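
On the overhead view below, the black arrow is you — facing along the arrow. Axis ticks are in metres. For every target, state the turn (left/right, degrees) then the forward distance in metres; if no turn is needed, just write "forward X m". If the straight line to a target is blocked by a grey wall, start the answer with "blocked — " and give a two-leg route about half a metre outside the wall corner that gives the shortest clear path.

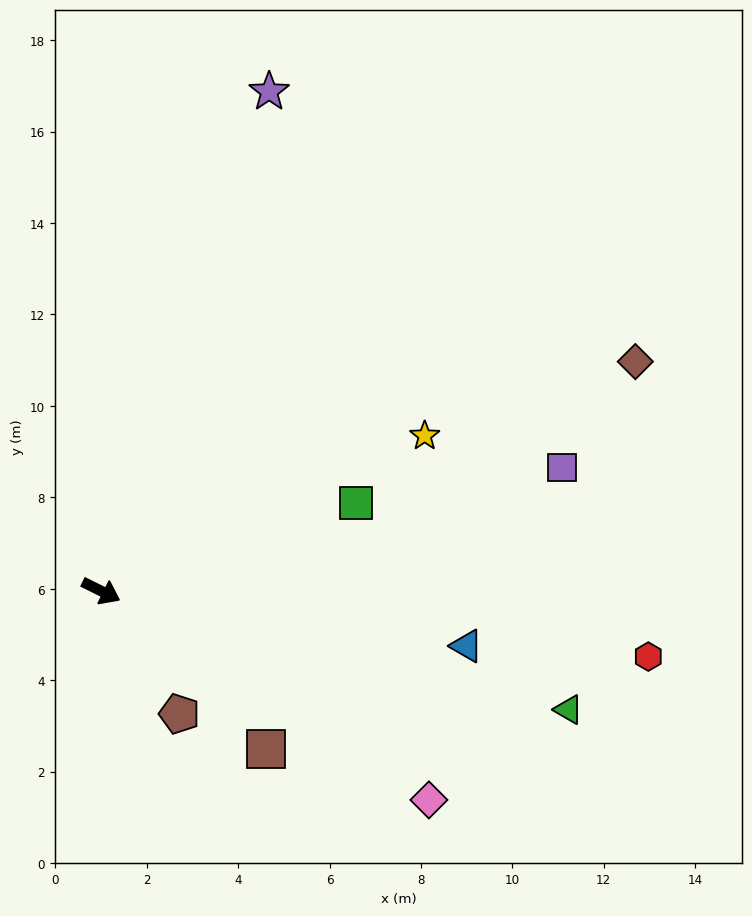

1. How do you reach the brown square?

turn right 17°, forward 5.0 m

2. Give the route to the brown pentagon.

turn right 31°, forward 3.2 m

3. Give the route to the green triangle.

turn left 12°, forward 10.5 m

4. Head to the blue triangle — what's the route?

turn left 18°, forward 8.1 m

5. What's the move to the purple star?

turn left 98°, forward 11.5 m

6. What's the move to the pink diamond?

turn right 6°, forward 8.5 m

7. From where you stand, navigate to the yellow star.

turn left 52°, forward 7.9 m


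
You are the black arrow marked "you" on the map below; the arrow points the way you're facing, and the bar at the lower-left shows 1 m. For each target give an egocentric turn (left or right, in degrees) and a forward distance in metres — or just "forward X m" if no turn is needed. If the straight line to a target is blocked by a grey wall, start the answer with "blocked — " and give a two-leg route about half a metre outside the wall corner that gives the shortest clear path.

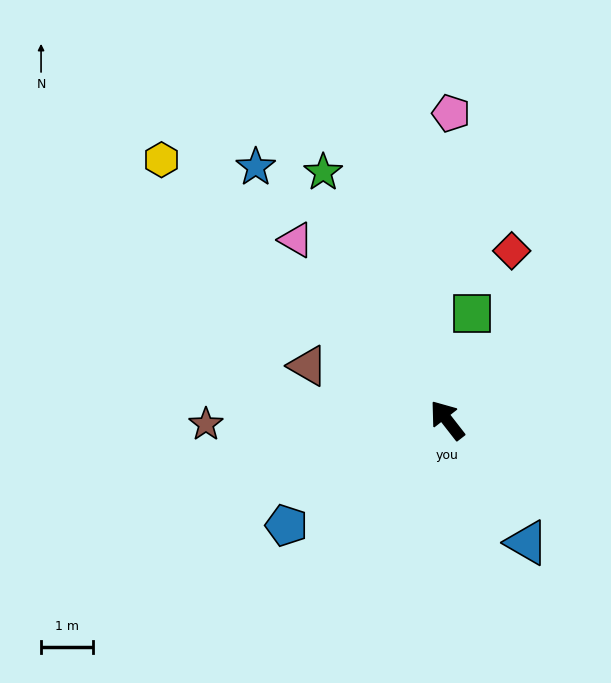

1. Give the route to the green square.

turn right 51°, forward 2.1 m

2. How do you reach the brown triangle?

turn left 31°, forward 2.9 m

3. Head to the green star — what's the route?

turn right 11°, forward 5.4 m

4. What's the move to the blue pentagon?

turn left 85°, forward 3.7 m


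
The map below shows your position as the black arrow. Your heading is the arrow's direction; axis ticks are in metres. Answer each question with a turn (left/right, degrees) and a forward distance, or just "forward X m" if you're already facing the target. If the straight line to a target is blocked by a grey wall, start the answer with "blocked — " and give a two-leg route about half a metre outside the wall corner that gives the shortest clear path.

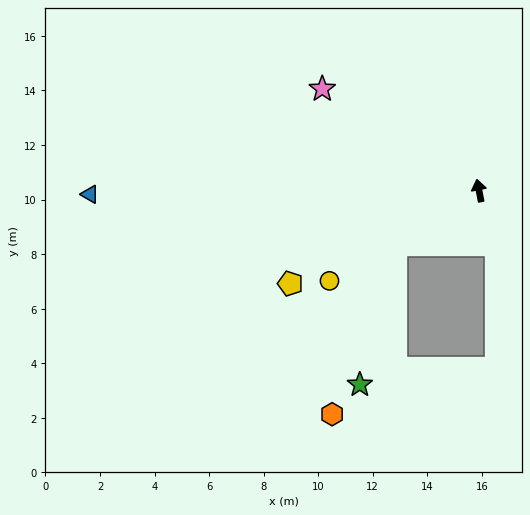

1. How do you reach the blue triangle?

turn left 80°, forward 14.3 m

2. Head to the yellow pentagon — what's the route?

turn left 105°, forward 7.7 m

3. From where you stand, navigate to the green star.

blocked — turn left 112°, forward 3.7 m, then turn left 43°, forward 5.3 m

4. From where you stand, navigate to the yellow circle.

turn left 110°, forward 6.4 m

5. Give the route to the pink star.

turn left 46°, forward 6.8 m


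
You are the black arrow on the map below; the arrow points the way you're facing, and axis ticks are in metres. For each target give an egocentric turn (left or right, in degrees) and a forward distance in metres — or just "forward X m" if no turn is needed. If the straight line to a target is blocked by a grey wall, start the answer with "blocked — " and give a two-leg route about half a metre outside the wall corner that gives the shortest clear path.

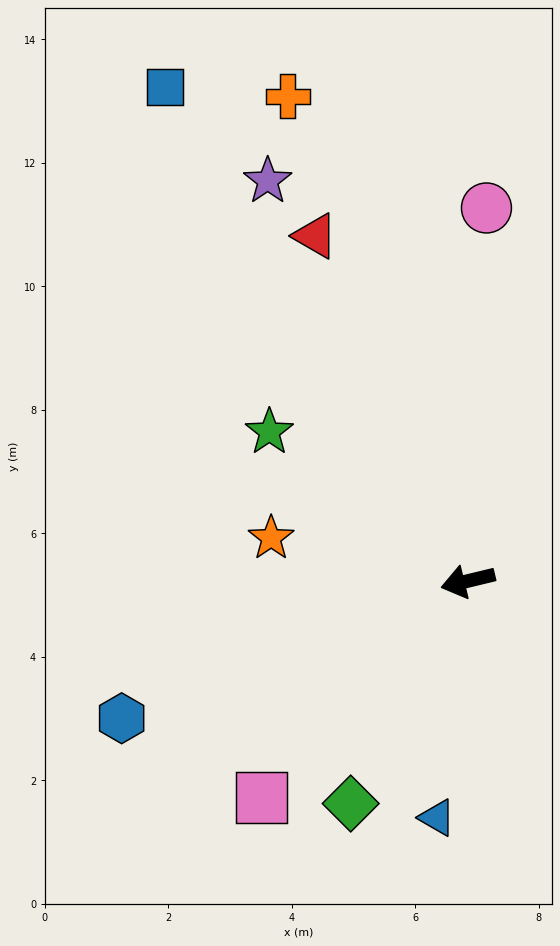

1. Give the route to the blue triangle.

turn left 69°, forward 3.9 m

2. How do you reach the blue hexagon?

turn left 8°, forward 6.0 m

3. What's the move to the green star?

turn right 50°, forward 4.0 m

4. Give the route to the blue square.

turn right 72°, forward 9.4 m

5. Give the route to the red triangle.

turn right 80°, forward 6.1 m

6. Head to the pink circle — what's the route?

turn right 106°, forward 6.0 m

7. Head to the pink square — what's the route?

turn left 33°, forward 4.8 m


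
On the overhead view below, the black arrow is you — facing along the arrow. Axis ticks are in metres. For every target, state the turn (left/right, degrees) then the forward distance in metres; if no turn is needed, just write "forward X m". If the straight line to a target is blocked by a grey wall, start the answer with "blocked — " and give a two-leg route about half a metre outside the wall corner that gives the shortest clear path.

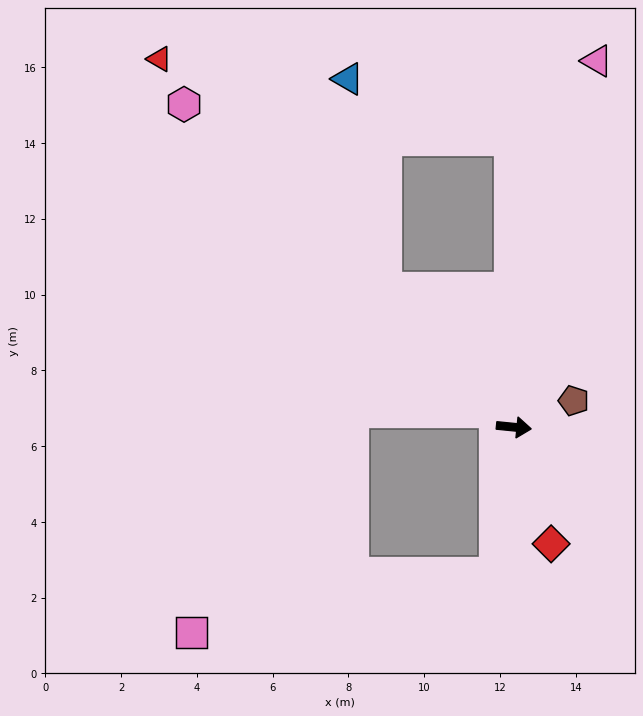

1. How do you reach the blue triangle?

blocked — turn left 138°, forward 5.0 m, then turn right 32°, forward 5.6 m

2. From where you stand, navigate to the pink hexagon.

turn left 141°, forward 12.2 m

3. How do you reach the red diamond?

turn right 67°, forward 3.2 m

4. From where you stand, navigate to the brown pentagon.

turn left 30°, forward 1.7 m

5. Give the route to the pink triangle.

turn left 83°, forward 9.9 m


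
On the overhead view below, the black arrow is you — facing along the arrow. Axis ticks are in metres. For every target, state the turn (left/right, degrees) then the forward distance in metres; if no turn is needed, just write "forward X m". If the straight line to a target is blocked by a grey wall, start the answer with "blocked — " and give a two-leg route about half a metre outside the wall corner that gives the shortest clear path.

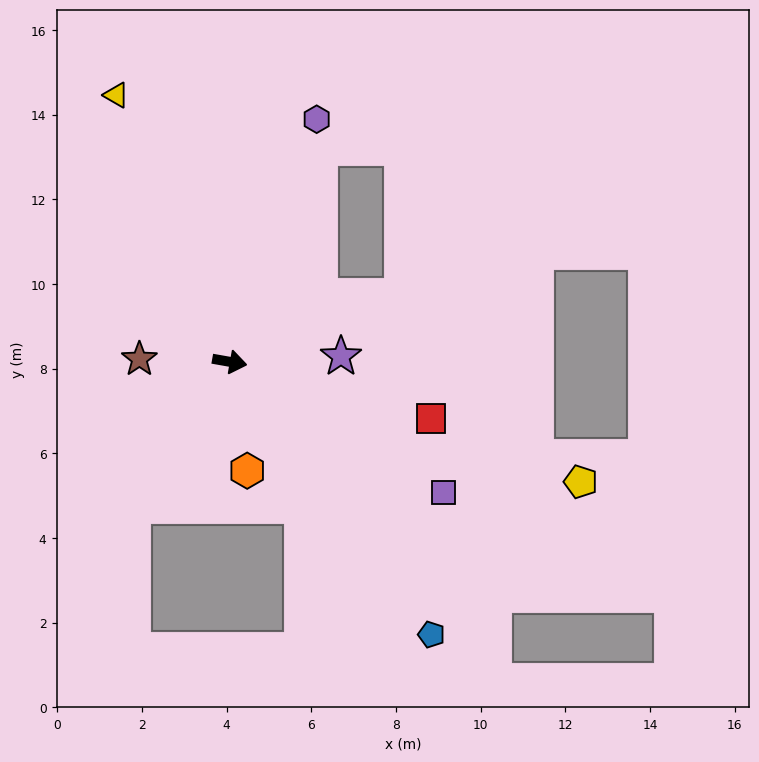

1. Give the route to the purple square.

turn right 21°, forward 5.9 m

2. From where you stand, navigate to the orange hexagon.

turn right 71°, forward 2.6 m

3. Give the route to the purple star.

turn left 13°, forward 2.6 m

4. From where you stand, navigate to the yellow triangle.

turn left 123°, forward 6.8 m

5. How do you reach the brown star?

turn right 172°, forward 2.1 m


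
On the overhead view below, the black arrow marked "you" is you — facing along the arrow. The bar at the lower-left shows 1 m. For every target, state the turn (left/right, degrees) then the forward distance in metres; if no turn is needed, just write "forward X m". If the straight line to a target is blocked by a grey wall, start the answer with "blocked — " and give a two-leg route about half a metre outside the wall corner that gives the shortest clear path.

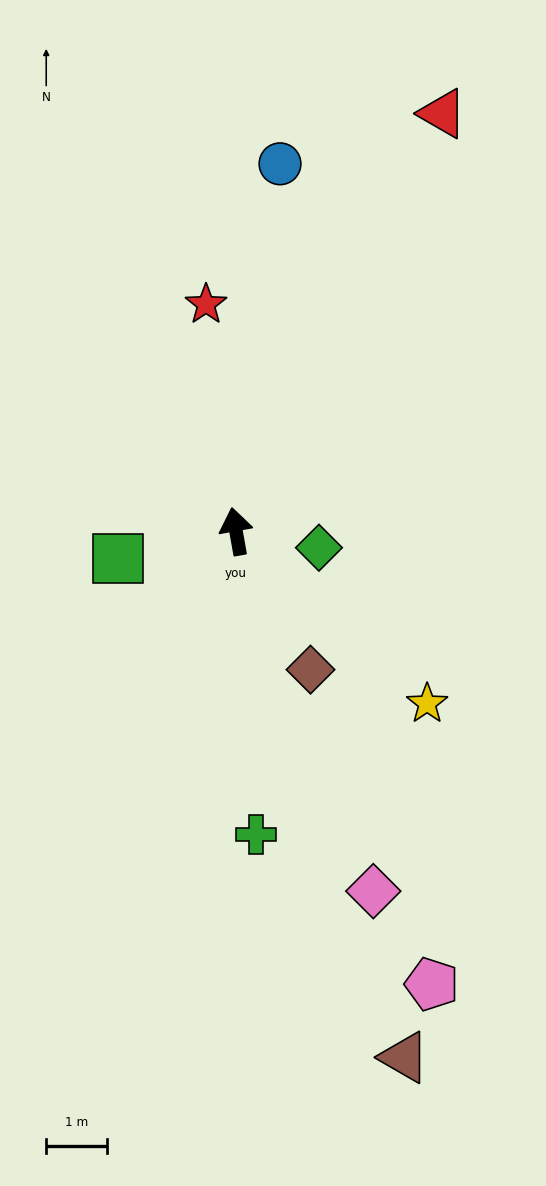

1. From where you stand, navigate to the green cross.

turn left 174°, forward 5.0 m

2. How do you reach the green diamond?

turn right 111°, forward 1.4 m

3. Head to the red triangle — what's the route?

turn right 36°, forward 7.6 m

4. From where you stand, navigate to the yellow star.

turn right 142°, forward 4.2 m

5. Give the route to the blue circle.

turn right 17°, forward 6.1 m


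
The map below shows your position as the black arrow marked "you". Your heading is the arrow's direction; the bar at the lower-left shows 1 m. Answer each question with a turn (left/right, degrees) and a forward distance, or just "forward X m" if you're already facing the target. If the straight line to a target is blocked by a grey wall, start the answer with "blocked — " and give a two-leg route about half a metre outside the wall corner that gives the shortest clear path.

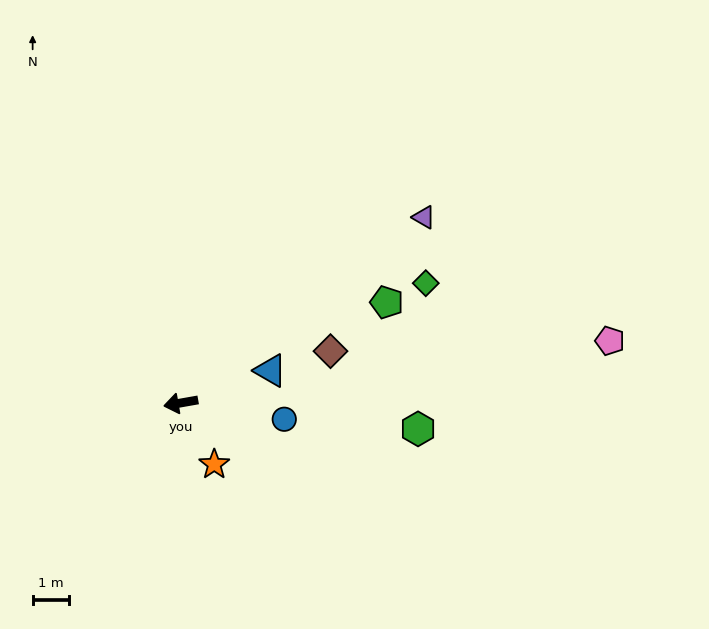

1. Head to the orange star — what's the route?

turn left 109°, forward 1.9 m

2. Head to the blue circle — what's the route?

turn left 161°, forward 2.8 m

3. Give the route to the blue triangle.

turn right 170°, forward 2.6 m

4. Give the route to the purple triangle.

turn right 153°, forward 8.3 m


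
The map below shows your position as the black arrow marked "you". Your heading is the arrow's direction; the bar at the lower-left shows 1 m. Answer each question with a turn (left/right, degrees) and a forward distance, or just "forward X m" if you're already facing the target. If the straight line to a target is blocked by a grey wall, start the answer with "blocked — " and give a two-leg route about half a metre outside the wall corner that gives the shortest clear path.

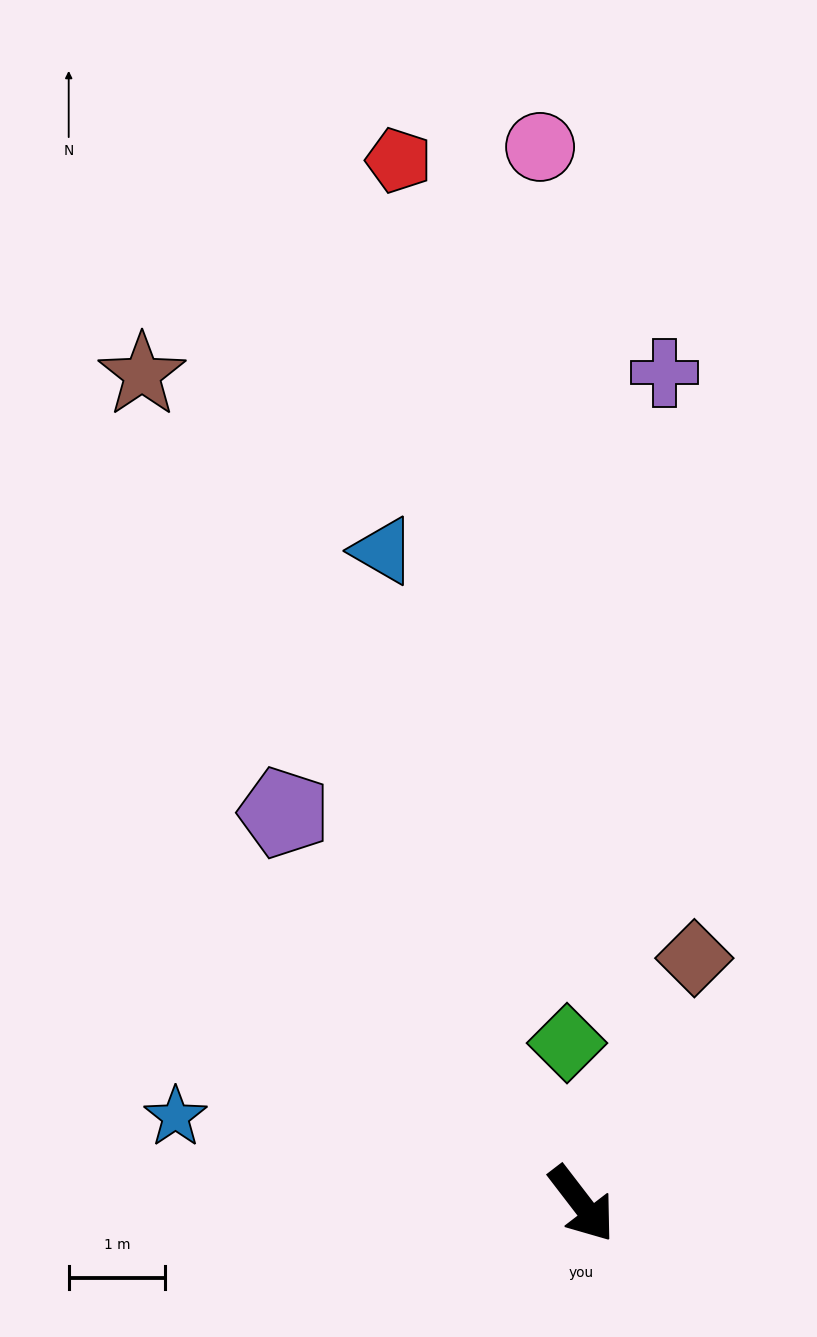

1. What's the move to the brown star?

turn left 170°, forward 9.8 m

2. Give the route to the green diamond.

turn left 148°, forward 1.7 m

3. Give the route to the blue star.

turn right 140°, forward 4.3 m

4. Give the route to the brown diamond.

turn left 118°, forward 2.8 m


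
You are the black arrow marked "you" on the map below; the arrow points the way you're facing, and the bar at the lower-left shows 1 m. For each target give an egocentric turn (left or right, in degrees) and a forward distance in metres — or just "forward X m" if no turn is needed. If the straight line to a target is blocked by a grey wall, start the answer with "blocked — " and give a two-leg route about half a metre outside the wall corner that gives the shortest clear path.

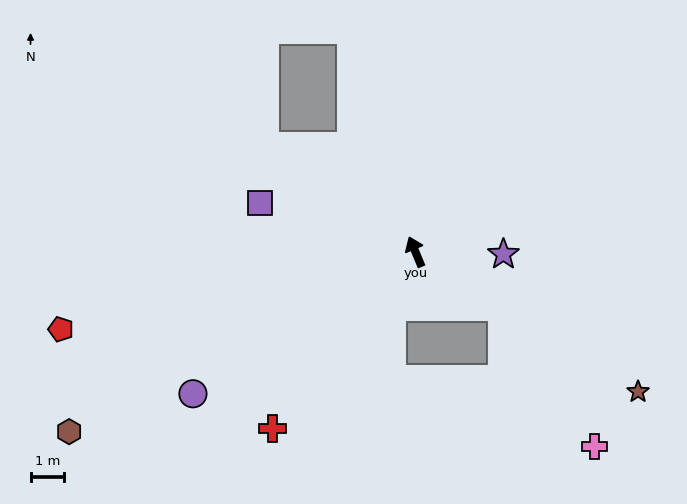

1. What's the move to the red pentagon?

turn left 80°, forward 10.9 m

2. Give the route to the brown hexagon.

turn left 95°, forward 11.7 m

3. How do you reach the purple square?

turn left 50°, forward 4.9 m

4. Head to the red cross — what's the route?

turn left 118°, forward 6.8 m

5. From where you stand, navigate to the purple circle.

turn left 100°, forward 7.9 m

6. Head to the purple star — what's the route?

turn right 114°, forward 2.6 m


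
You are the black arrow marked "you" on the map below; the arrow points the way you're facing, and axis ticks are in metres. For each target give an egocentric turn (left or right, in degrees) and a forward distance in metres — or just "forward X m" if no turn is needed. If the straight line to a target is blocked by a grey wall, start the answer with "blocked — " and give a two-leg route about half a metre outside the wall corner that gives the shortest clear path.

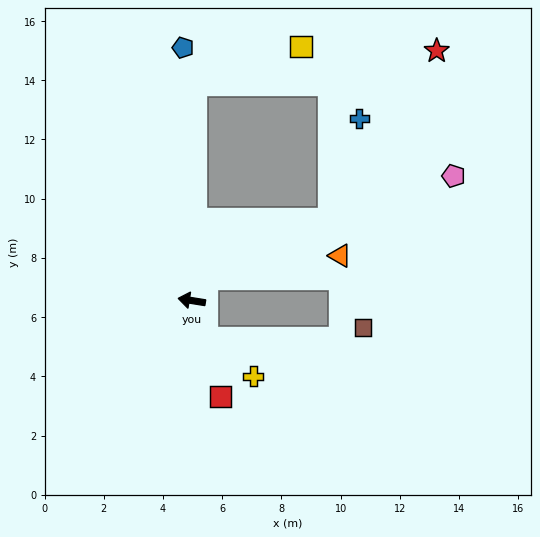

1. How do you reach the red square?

turn left 116°, forward 3.4 m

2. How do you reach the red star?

blocked — turn right 82°, forward 7.3 m, then turn right 81°, forward 8.3 m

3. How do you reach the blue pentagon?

turn right 79°, forward 8.5 m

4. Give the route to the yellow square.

blocked — turn right 82°, forward 7.3 m, then turn right 70°, forward 3.8 m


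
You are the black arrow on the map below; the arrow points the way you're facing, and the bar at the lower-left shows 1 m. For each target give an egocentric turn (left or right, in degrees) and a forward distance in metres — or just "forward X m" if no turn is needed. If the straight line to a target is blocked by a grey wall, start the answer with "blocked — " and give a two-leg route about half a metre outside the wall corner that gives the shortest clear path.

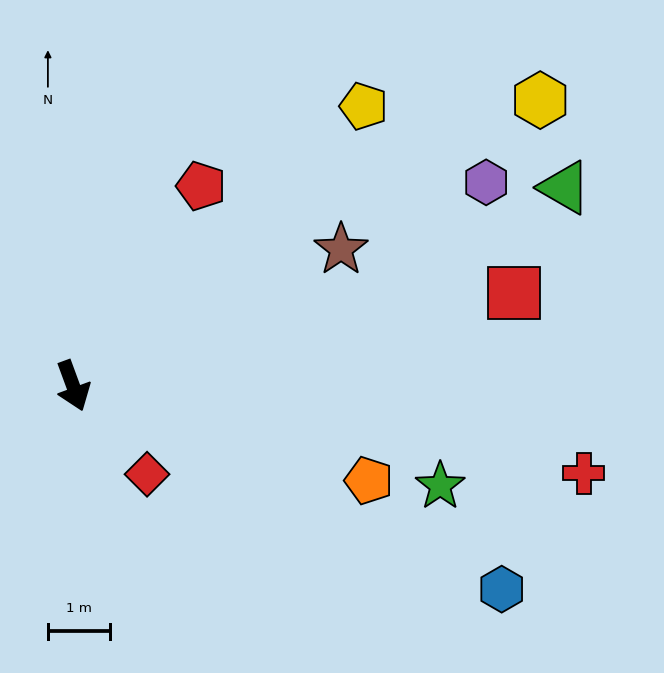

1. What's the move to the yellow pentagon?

turn left 114°, forward 6.5 m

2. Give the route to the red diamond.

turn left 20°, forward 1.9 m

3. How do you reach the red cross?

turn left 60°, forward 8.4 m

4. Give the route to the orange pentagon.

turn left 52°, forward 5.0 m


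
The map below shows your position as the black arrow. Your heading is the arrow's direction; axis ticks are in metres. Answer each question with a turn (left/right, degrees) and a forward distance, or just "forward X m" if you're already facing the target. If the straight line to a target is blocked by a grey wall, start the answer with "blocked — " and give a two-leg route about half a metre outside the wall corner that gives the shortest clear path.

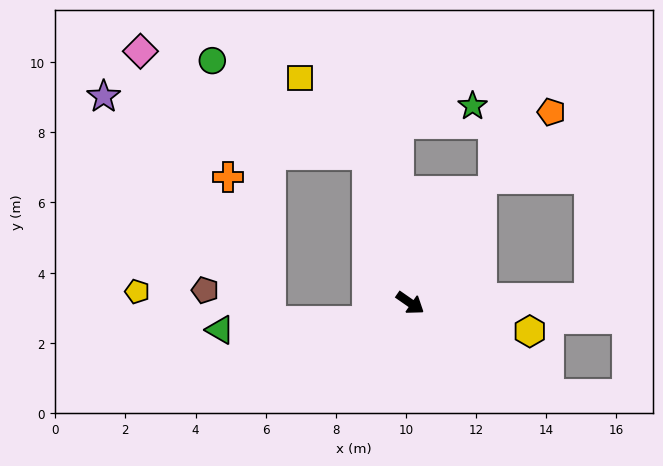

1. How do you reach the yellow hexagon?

turn left 21°, forward 3.5 m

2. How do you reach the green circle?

blocked — turn left 141°, forward 4.4 m, then turn left 42°, forward 5.2 m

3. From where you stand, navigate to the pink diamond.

blocked — turn left 141°, forward 4.4 m, then turn left 49°, forward 7.1 m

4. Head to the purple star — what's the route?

blocked — turn left 141°, forward 4.4 m, then turn left 61°, forward 7.7 m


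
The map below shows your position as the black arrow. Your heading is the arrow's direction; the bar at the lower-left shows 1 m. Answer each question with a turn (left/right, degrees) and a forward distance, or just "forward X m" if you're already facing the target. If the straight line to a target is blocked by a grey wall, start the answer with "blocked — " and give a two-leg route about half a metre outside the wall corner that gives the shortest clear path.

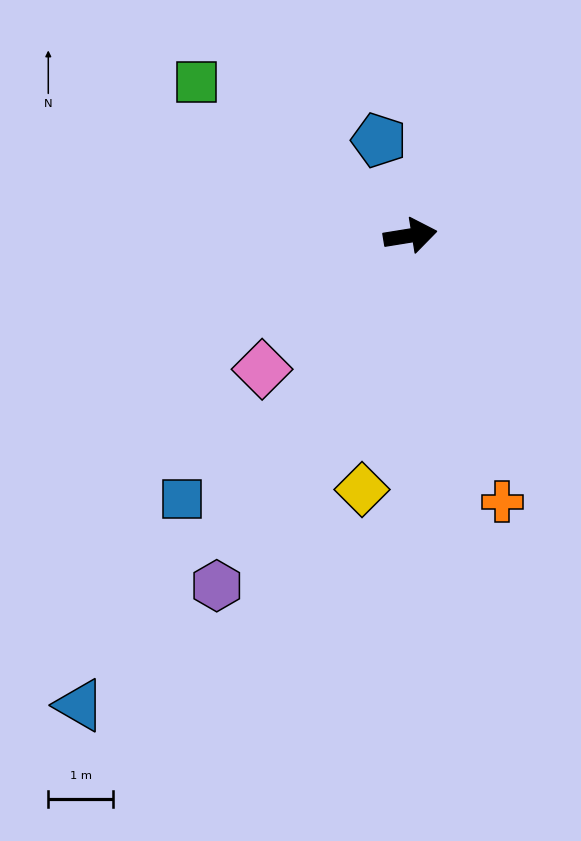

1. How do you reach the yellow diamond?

turn right 110°, forward 4.0 m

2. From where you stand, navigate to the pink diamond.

turn right 147°, forward 3.1 m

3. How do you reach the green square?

turn left 135°, forward 4.0 m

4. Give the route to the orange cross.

turn right 80°, forward 4.3 m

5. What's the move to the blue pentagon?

turn left 99°, forward 1.5 m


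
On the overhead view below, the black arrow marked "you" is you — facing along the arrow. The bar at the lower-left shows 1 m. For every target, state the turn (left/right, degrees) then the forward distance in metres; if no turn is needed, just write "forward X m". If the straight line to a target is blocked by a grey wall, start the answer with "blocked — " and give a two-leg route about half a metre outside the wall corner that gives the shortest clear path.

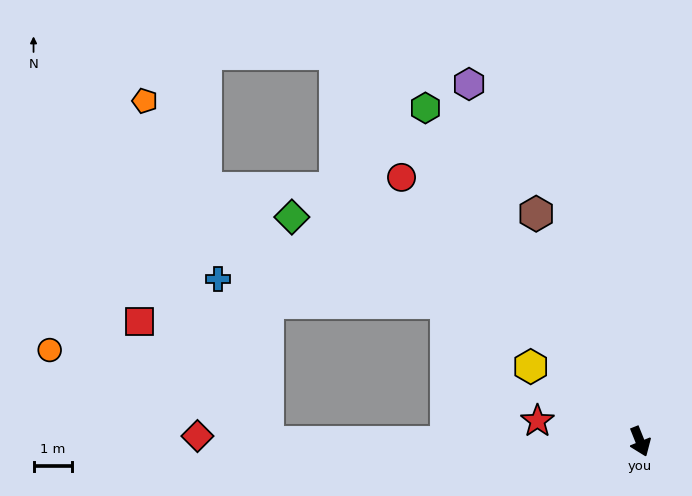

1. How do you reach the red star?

turn right 123°, forward 2.7 m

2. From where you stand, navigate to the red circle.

turn right 160°, forward 9.3 m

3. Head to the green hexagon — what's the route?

turn right 169°, forward 10.4 m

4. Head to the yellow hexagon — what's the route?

turn right 146°, forward 3.5 m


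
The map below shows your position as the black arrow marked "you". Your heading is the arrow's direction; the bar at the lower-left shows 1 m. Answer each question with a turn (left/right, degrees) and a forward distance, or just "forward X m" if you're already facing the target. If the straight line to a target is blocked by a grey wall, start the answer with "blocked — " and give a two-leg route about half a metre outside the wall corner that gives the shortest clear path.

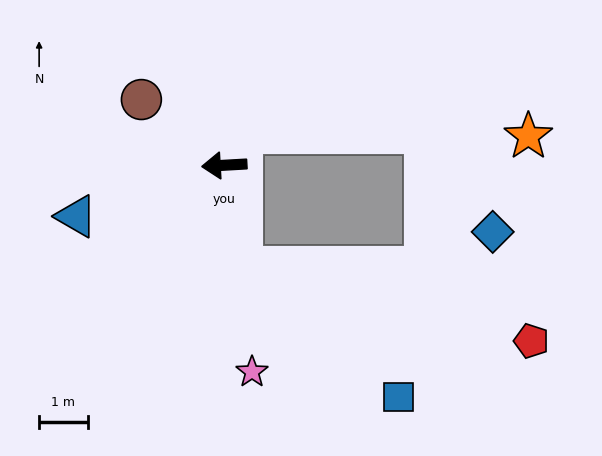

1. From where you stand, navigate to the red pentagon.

blocked — turn left 97°, forward 2.1 m, then turn left 65°, forward 6.1 m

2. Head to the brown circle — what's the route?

turn right 42°, forward 2.2 m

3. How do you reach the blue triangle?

turn left 16°, forward 3.2 m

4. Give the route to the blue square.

blocked — turn left 97°, forward 2.1 m, then turn left 40°, forward 4.2 m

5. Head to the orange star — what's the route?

blocked — turn right 122°, forward 0.8 m, then turn right 62°, forward 5.9 m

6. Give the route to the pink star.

turn left 94°, forward 4.3 m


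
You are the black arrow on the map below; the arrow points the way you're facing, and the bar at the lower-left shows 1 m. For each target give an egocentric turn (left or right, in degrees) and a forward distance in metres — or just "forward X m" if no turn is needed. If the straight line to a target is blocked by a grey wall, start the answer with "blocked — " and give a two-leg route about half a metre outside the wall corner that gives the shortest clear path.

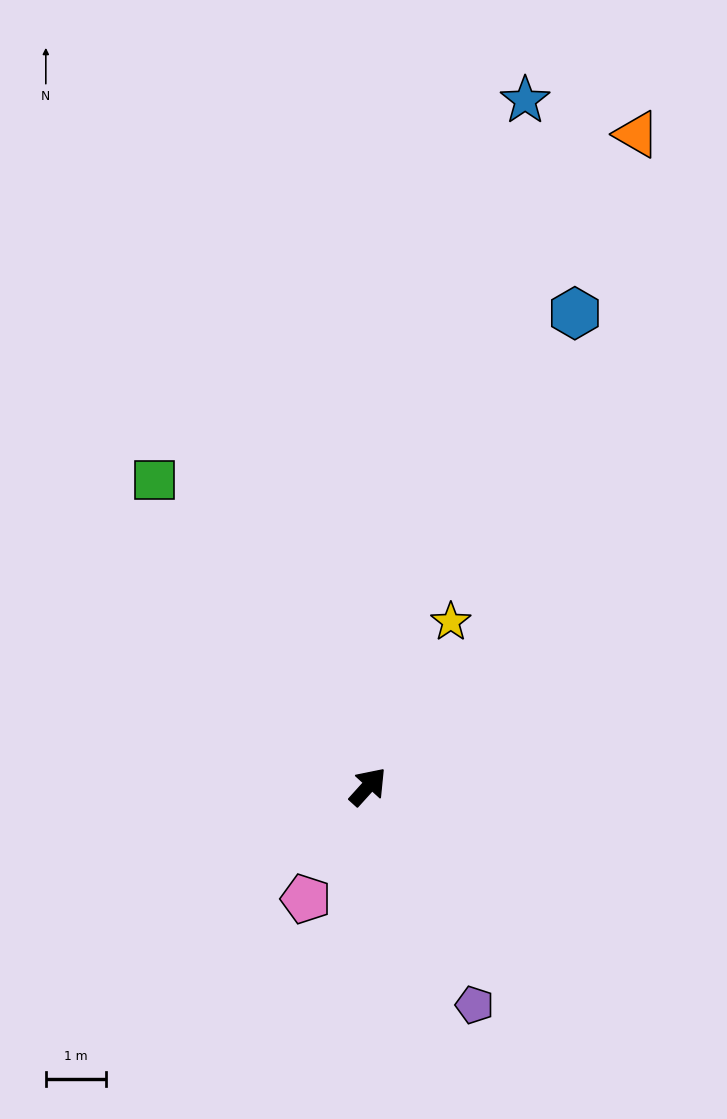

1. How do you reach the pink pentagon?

turn right 167°, forward 2.1 m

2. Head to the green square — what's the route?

turn left 77°, forward 6.2 m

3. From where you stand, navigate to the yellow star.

turn left 15°, forward 3.1 m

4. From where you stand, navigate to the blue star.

turn left 29°, forward 11.7 m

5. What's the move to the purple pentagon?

turn right 112°, forward 4.0 m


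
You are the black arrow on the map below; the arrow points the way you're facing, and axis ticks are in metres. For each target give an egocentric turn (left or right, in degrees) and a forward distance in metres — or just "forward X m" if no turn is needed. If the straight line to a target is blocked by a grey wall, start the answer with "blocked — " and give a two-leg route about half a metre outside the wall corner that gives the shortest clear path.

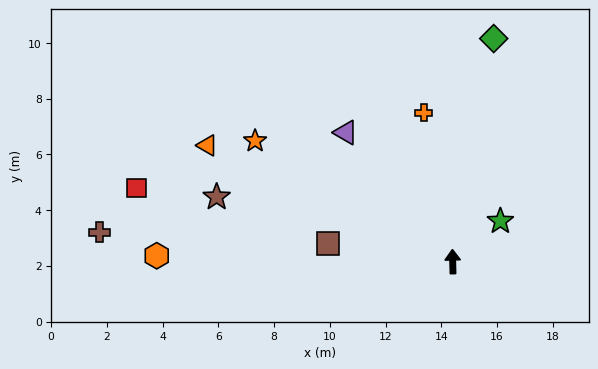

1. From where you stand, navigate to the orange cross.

turn left 10°, forward 5.4 m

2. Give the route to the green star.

turn right 51°, forward 2.2 m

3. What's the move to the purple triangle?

turn left 38°, forward 6.0 m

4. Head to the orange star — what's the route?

turn left 57°, forward 8.3 m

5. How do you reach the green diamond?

turn right 12°, forward 8.1 m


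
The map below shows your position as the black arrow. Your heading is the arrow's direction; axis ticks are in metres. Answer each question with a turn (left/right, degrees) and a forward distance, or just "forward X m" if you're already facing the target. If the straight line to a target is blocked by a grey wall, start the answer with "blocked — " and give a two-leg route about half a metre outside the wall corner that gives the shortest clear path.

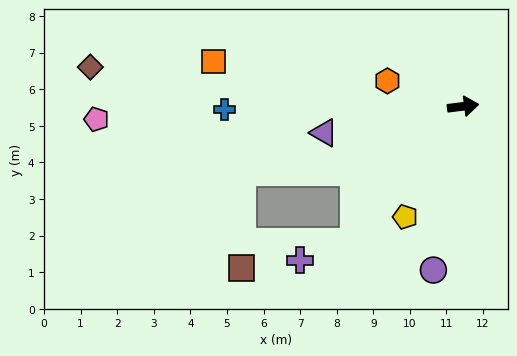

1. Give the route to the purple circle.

turn right 107°, forward 4.5 m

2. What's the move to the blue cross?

turn left 174°, forward 6.5 m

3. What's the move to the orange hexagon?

turn left 154°, forward 2.2 m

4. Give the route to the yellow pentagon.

turn right 125°, forward 3.4 m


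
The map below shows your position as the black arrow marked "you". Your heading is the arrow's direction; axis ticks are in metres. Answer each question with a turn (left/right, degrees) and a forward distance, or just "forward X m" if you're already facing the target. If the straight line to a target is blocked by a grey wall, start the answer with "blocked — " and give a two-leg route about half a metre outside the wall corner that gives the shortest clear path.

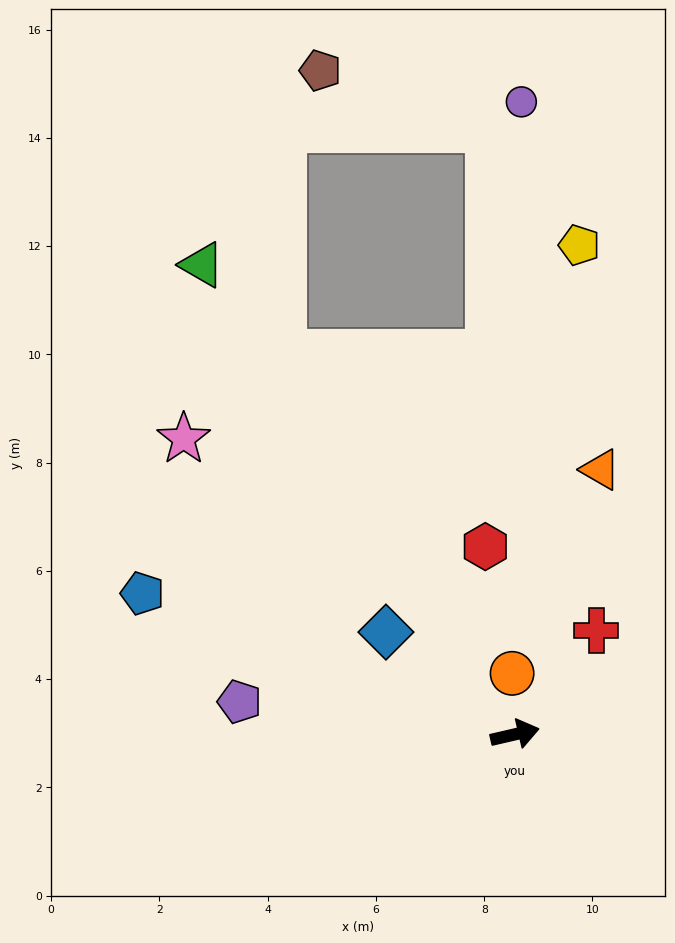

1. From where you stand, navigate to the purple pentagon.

turn left 160°, forward 5.1 m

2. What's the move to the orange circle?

turn left 80°, forward 1.1 m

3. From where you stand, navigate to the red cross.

turn left 39°, forward 2.4 m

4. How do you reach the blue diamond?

turn left 129°, forward 3.0 m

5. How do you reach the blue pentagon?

turn left 146°, forward 7.4 m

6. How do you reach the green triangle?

turn left 111°, forward 10.4 m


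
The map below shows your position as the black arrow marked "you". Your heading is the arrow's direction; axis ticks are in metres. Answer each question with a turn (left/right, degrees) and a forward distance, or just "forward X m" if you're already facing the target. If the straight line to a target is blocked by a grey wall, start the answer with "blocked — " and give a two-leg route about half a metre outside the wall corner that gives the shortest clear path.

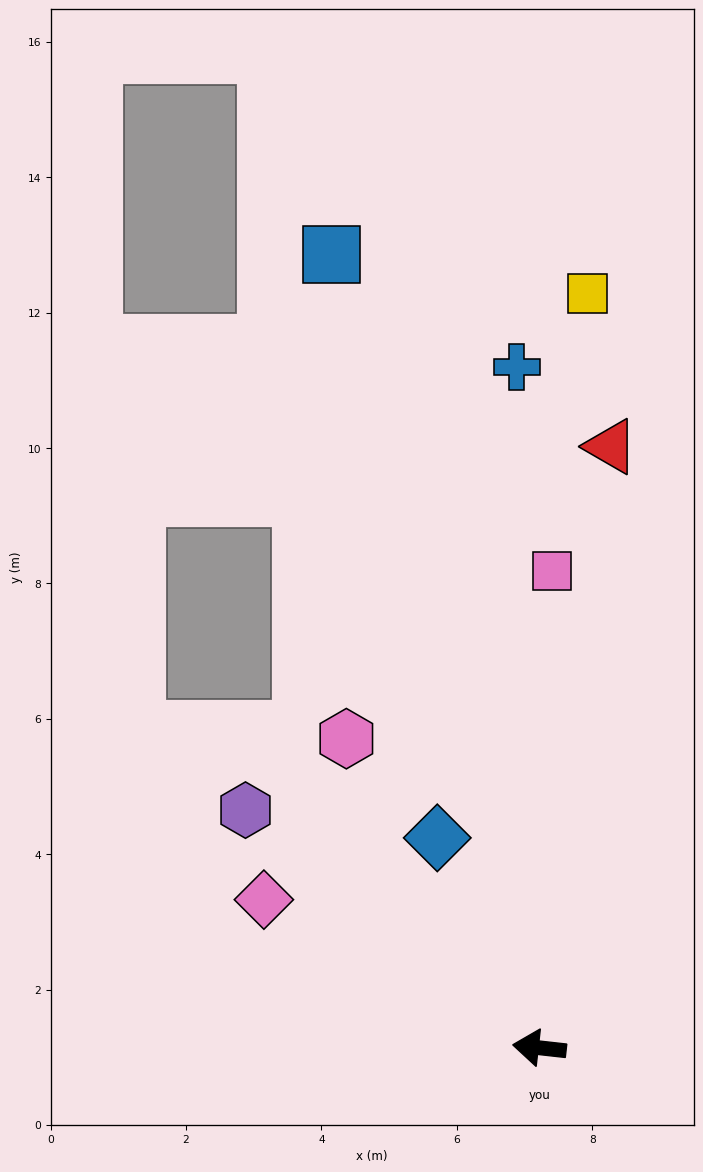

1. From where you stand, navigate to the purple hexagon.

turn right 33°, forward 5.6 m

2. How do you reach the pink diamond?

turn right 22°, forward 4.6 m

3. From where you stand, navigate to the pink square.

turn right 85°, forward 7.0 m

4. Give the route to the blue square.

turn right 69°, forward 12.1 m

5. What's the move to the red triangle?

turn right 90°, forward 8.9 m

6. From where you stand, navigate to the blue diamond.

turn right 58°, forward 3.4 m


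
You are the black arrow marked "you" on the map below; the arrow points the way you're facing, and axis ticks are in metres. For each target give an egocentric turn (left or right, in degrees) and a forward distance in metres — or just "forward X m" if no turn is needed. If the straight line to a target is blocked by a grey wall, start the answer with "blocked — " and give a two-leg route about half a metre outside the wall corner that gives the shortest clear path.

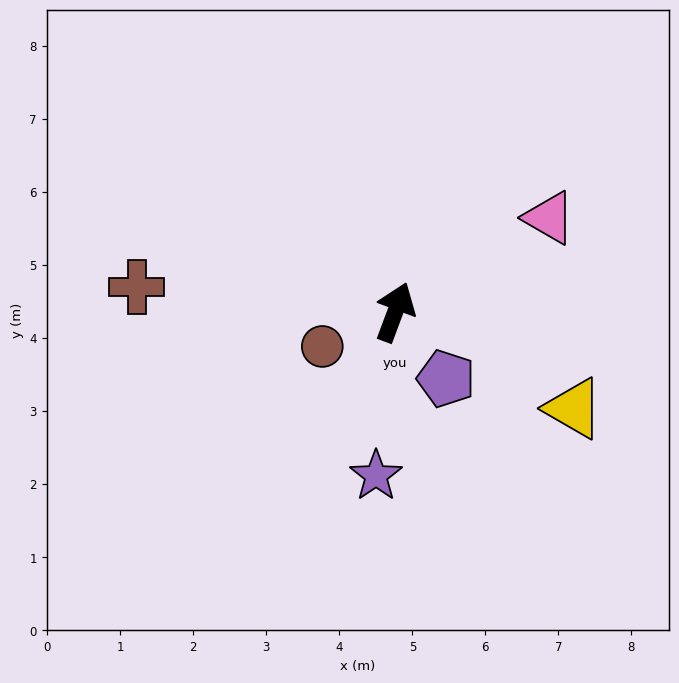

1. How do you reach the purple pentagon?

turn right 122°, forward 1.1 m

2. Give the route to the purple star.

turn right 166°, forward 2.3 m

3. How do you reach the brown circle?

turn left 136°, forward 1.1 m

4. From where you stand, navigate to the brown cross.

turn left 105°, forward 3.6 m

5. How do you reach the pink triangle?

turn right 38°, forward 2.5 m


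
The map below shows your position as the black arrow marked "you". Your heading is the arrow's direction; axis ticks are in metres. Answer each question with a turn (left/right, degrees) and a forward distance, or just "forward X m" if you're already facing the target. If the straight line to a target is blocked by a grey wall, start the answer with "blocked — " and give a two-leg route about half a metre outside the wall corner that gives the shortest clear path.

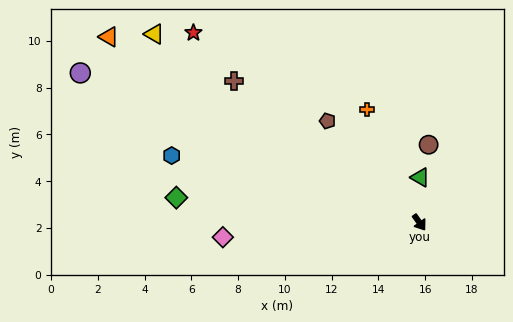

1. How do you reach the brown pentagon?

turn right 173°, forward 5.9 m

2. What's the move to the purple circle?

turn right 149°, forward 15.8 m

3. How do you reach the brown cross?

turn right 163°, forward 10.0 m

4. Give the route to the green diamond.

turn right 131°, forward 10.4 m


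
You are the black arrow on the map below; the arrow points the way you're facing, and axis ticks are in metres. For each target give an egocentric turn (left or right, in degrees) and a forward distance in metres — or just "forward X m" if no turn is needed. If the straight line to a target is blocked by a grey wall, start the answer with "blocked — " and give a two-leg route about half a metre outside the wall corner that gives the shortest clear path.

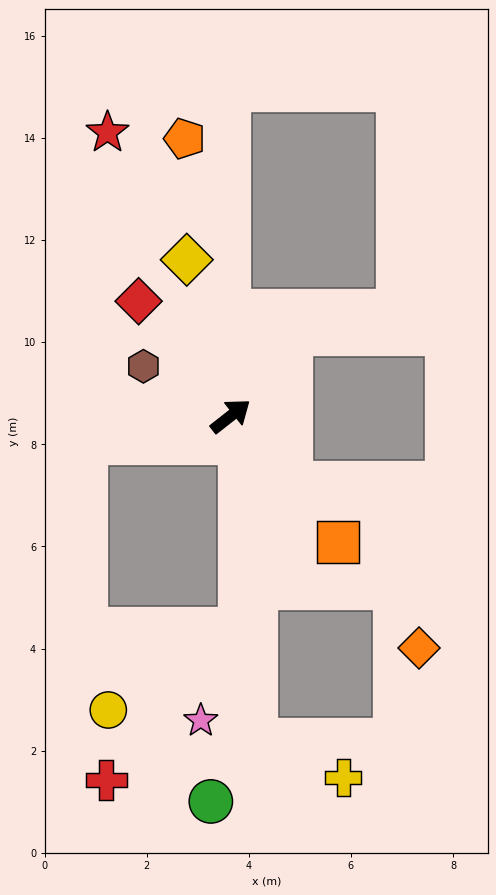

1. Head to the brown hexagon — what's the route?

turn left 112°, forward 2.0 m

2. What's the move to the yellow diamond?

turn left 68°, forward 3.2 m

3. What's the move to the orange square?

turn right 88°, forward 3.2 m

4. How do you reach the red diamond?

turn left 91°, forward 2.9 m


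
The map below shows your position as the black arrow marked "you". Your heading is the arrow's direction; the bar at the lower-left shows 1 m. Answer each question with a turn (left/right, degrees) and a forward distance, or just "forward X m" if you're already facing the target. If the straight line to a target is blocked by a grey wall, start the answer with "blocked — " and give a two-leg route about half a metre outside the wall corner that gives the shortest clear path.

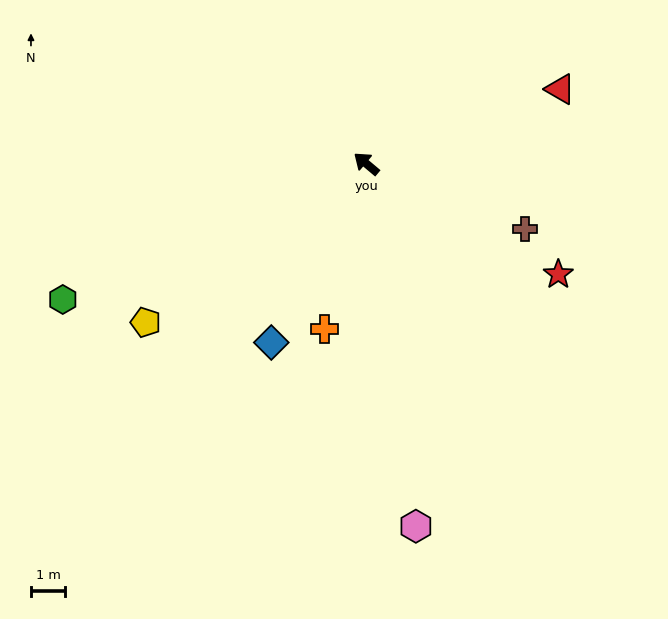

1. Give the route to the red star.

turn right 170°, forward 6.4 m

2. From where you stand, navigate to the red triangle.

turn right 119°, forward 6.0 m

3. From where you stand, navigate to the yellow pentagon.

turn left 76°, forward 7.9 m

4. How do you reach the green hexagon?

turn left 64°, forward 9.7 m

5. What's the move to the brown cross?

turn right 162°, forward 5.0 m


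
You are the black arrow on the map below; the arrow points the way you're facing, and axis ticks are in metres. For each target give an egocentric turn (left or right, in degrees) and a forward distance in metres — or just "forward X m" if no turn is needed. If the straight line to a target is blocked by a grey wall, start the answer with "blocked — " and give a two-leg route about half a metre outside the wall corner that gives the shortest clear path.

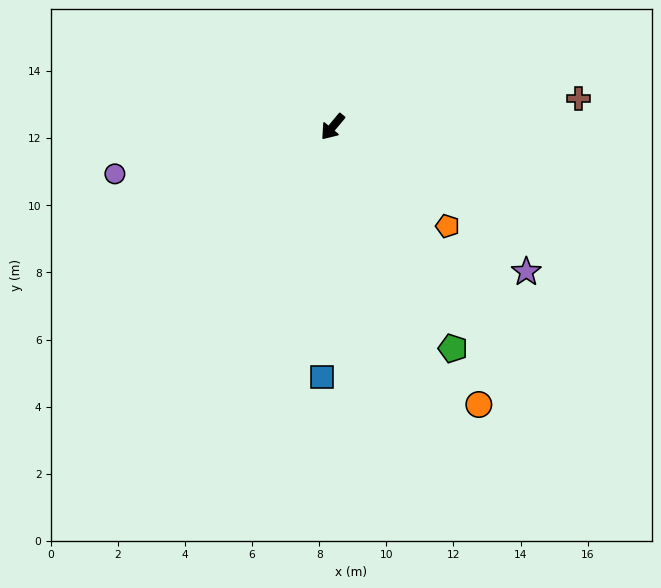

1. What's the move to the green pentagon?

turn left 68°, forward 7.5 m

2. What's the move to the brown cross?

turn left 136°, forward 7.4 m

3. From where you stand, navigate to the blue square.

turn left 37°, forward 7.5 m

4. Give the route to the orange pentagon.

turn left 89°, forward 4.5 m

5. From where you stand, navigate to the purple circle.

turn right 38°, forward 6.6 m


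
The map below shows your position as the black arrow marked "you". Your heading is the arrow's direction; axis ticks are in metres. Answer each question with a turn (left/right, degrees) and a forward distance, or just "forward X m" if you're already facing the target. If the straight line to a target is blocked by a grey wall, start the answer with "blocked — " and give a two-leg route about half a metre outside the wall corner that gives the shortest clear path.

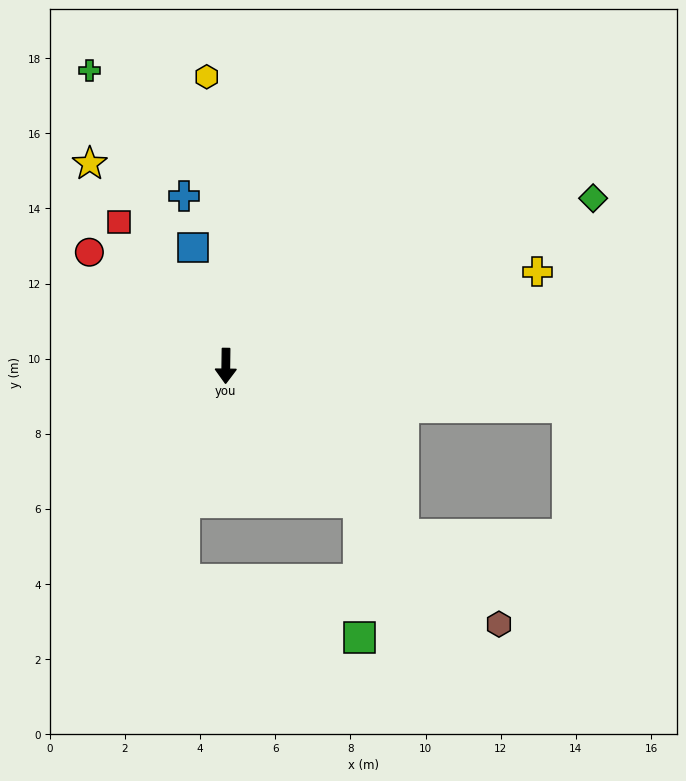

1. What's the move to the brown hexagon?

turn left 47°, forward 10.0 m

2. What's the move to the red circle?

turn right 129°, forward 4.7 m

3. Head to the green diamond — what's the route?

turn left 115°, forward 10.7 m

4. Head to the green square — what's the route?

blocked — turn left 45°, forward 5.1 m, then turn right 44°, forward 3.6 m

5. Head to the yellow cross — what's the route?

turn left 108°, forward 8.7 m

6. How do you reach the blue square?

turn right 164°, forward 3.3 m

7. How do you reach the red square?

turn right 143°, forward 4.8 m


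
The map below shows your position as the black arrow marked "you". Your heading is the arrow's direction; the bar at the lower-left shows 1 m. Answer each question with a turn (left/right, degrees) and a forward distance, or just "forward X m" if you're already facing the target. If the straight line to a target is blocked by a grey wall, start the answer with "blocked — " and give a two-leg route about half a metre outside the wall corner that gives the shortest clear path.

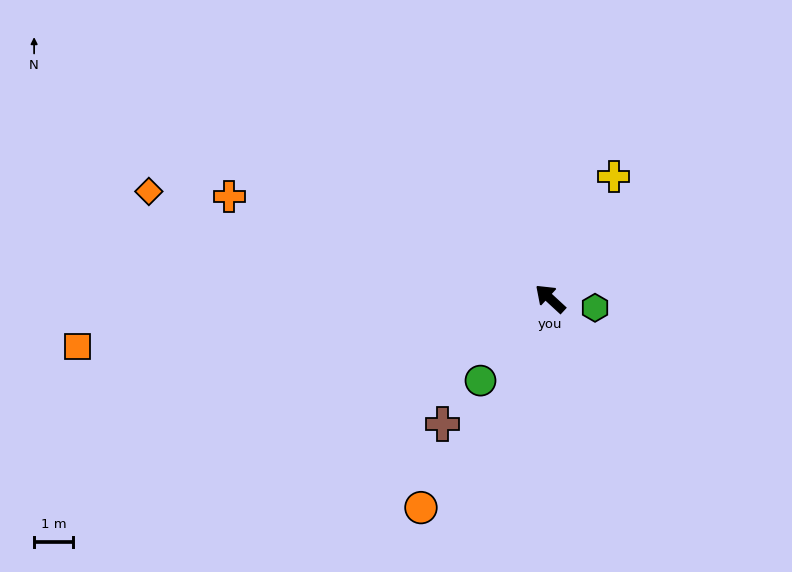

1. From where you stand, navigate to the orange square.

turn left 48°, forward 12.1 m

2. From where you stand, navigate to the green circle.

turn left 92°, forward 2.7 m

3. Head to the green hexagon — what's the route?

turn right 149°, forward 1.2 m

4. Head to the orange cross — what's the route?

turn left 25°, forward 8.6 m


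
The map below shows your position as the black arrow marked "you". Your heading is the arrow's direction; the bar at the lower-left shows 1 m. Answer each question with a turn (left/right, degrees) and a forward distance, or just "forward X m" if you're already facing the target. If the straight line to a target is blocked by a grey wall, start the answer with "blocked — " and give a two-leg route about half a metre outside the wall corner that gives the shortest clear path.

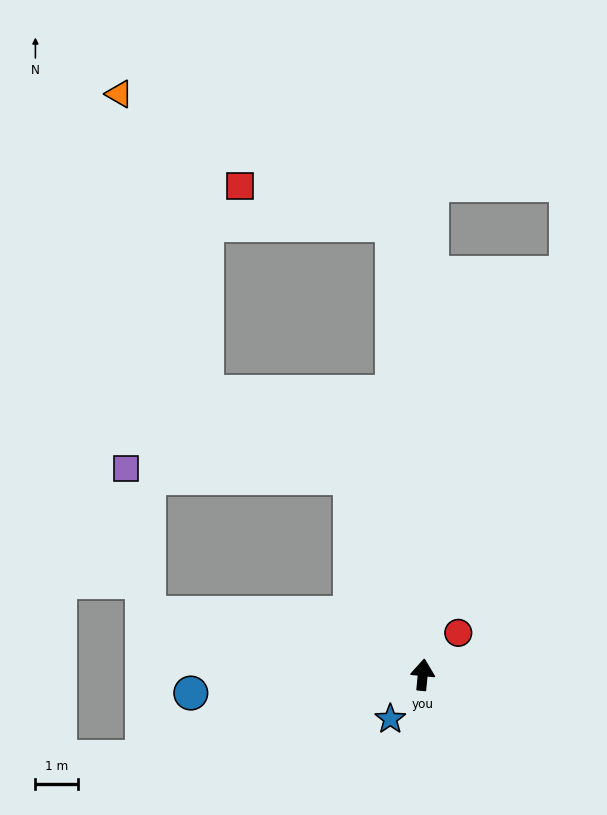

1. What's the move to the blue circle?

turn left 100°, forward 5.4 m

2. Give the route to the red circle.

turn right 35°, forward 1.3 m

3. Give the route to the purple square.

blocked — turn left 83°, forward 6.6 m, then turn right 69°, forward 3.4 m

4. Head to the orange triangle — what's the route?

blocked — turn left 9°, forward 10.5 m, then turn left 61°, forward 7.0 m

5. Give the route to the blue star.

turn left 149°, forward 1.3 m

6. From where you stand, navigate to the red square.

blocked — turn left 9°, forward 10.5 m, then turn left 73°, forward 3.7 m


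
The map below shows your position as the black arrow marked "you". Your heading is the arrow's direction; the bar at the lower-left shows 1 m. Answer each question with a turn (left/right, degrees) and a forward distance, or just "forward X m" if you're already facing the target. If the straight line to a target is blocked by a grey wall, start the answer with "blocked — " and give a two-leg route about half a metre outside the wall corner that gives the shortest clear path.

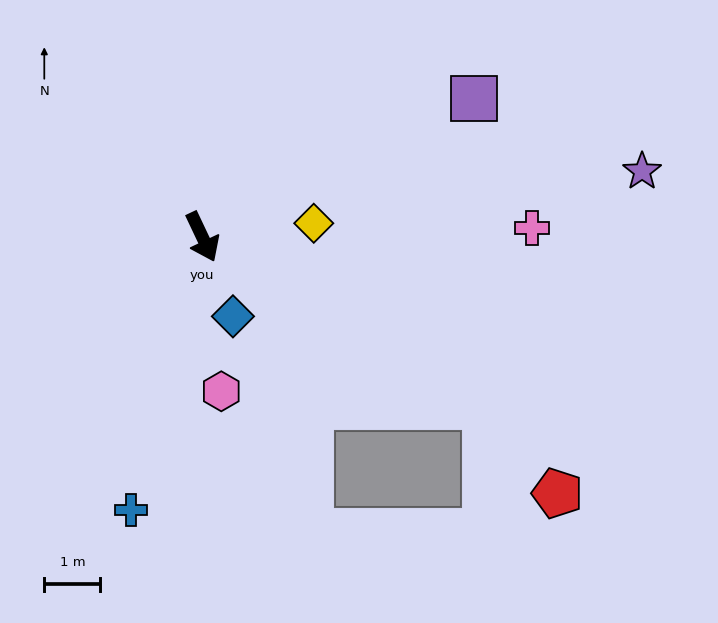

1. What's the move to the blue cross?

turn right 40°, forward 5.0 m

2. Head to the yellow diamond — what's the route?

turn left 72°, forward 2.0 m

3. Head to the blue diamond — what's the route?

turn right 4°, forward 1.5 m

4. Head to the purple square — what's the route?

turn left 92°, forward 5.4 m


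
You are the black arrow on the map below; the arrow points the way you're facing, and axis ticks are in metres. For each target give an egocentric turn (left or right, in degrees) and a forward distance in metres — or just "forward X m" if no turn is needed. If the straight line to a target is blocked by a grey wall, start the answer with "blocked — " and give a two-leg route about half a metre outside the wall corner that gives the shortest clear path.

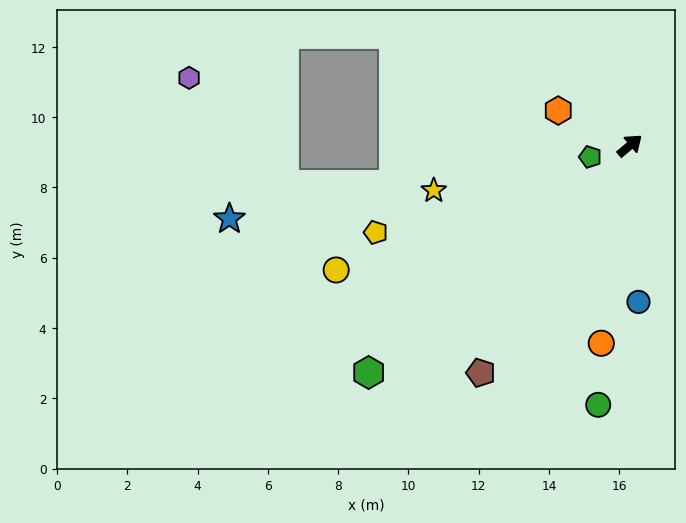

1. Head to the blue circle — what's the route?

turn right 127°, forward 4.5 m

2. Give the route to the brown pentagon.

turn right 163°, forward 7.7 m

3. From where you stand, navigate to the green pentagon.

turn left 156°, forward 1.2 m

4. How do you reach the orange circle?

turn right 138°, forward 5.7 m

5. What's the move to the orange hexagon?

turn left 114°, forward 2.3 m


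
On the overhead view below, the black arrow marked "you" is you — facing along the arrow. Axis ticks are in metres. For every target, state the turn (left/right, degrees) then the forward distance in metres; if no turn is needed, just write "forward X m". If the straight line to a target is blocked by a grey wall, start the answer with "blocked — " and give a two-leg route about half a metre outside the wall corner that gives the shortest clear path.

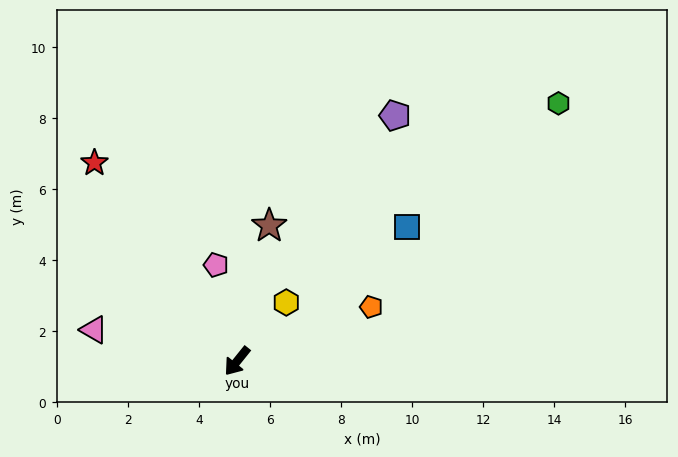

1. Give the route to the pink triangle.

turn right 64°, forward 4.1 m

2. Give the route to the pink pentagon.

turn right 129°, forward 2.8 m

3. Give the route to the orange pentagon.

turn left 151°, forward 4.1 m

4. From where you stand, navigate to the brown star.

turn right 155°, forward 3.9 m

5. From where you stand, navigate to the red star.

turn right 105°, forward 6.9 m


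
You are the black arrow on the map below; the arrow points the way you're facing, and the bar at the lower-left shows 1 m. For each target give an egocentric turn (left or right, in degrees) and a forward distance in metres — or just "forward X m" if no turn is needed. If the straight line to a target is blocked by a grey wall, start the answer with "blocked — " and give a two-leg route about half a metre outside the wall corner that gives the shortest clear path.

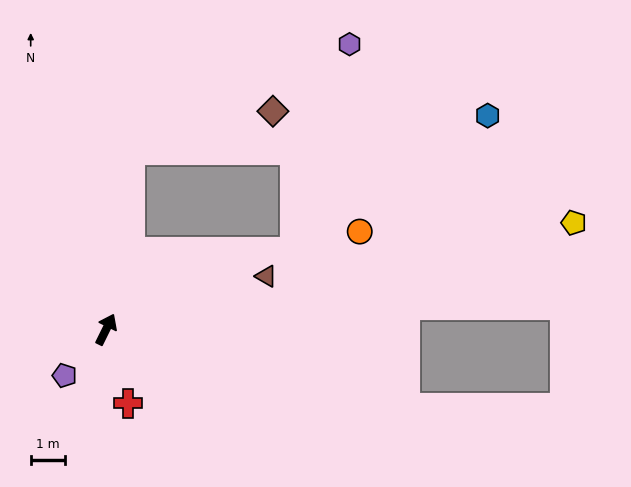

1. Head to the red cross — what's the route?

turn right 137°, forward 2.2 m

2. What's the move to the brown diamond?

blocked — turn left 19°, forward 5.2 m, then turn right 67°, forward 4.3 m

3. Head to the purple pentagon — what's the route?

turn left 164°, forward 1.8 m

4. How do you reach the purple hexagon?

blocked — turn left 19°, forward 5.2 m, then turn right 57°, forward 7.0 m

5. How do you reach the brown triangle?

turn right 45°, forward 4.9 m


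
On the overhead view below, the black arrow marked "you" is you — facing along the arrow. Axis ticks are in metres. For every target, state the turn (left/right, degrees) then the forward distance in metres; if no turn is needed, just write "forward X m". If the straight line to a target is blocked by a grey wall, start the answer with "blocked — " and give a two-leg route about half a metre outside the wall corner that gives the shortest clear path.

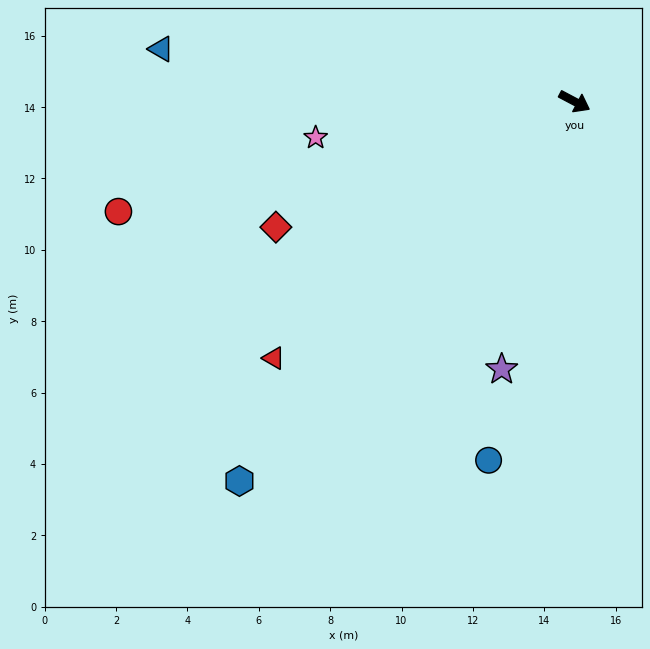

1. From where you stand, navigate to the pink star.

turn right 144°, forward 7.3 m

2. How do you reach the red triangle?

turn right 112°, forward 11.1 m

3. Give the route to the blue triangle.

turn right 159°, forward 11.7 m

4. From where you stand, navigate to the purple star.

turn right 77°, forward 7.8 m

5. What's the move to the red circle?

turn right 139°, forward 13.2 m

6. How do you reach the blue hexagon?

turn right 104°, forward 14.2 m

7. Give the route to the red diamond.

turn right 129°, forward 9.1 m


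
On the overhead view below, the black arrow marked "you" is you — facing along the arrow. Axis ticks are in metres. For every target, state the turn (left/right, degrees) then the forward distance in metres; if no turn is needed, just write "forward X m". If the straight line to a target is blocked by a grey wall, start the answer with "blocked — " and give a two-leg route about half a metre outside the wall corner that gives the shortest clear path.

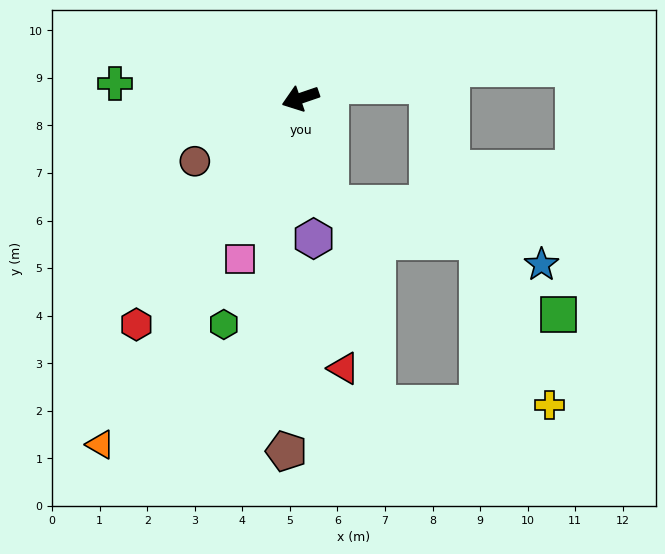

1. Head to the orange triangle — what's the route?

turn left 41°, forward 8.4 m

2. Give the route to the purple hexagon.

turn left 76°, forward 3.0 m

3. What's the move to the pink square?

turn left 50°, forward 3.6 m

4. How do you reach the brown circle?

turn left 12°, forward 2.6 m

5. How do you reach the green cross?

turn right 23°, forward 3.9 m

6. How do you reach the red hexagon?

turn left 35°, forward 5.9 m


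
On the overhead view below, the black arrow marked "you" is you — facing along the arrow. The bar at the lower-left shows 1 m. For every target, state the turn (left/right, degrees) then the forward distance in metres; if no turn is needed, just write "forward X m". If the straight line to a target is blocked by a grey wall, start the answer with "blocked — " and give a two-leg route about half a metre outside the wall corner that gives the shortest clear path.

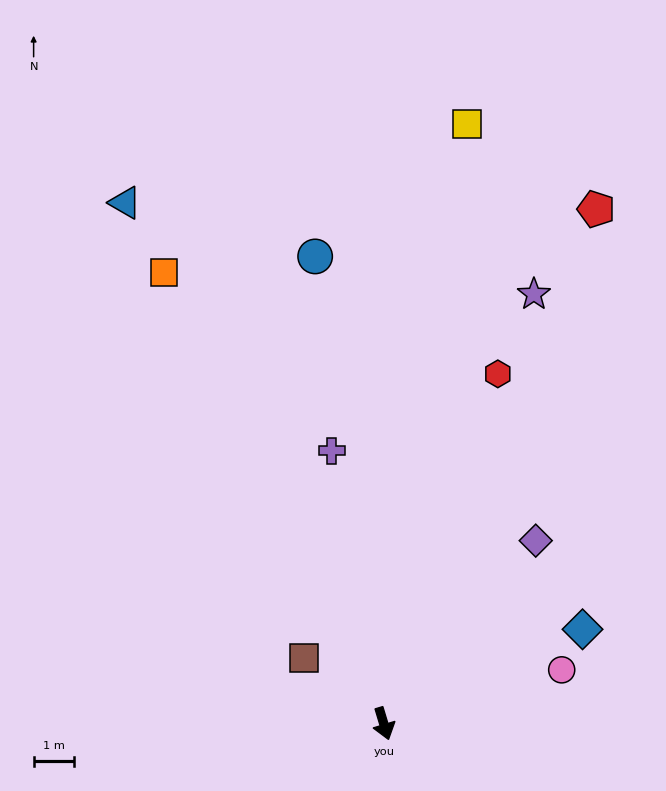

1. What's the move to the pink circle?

turn left 90°, forward 4.6 m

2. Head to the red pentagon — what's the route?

turn left 141°, forward 13.6 m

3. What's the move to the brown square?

turn right 146°, forward 2.5 m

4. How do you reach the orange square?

turn right 171°, forward 12.3 m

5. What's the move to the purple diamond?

turn left 123°, forward 5.8 m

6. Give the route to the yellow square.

turn left 155°, forward 14.8 m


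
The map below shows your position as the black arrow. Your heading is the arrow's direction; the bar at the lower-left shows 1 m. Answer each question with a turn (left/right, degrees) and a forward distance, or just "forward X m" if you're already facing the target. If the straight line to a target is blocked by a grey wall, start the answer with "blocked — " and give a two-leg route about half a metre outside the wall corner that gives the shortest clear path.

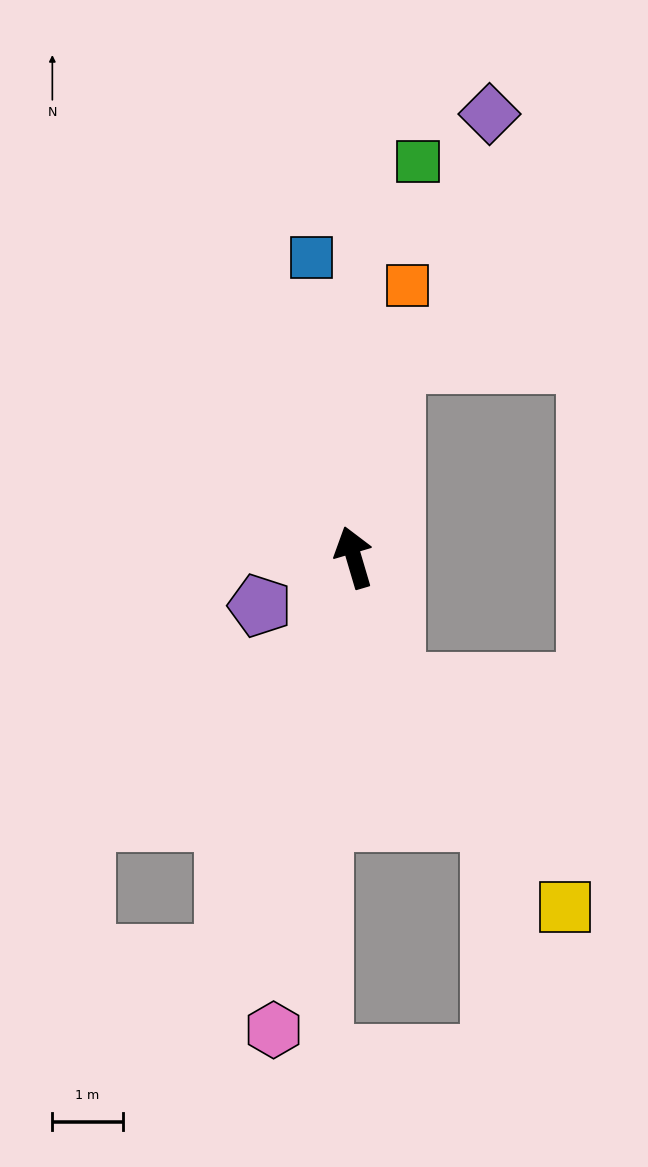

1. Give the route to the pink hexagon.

turn left 154°, forward 6.8 m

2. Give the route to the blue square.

turn right 8°, forward 4.3 m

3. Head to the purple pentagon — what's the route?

turn left 101°, forward 1.5 m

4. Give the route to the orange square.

turn right 28°, forward 3.9 m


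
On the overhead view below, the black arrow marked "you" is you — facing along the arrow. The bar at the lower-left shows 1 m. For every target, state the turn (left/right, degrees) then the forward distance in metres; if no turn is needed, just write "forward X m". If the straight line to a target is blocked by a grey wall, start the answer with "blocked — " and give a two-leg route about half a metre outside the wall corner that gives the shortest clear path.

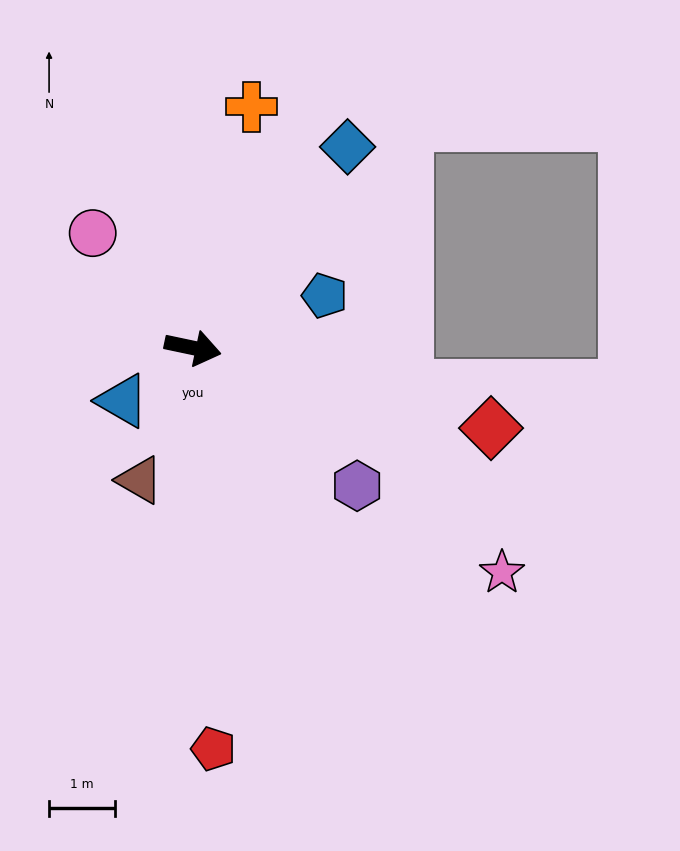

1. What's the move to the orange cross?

turn left 88°, forward 3.8 m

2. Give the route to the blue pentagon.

turn left 34°, forward 2.2 m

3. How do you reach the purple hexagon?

turn right 28°, forward 3.3 m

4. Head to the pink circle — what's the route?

turn left 143°, forward 2.3 m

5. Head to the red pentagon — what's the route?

turn right 75°, forward 6.1 m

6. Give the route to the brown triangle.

turn right 100°, forward 2.2 m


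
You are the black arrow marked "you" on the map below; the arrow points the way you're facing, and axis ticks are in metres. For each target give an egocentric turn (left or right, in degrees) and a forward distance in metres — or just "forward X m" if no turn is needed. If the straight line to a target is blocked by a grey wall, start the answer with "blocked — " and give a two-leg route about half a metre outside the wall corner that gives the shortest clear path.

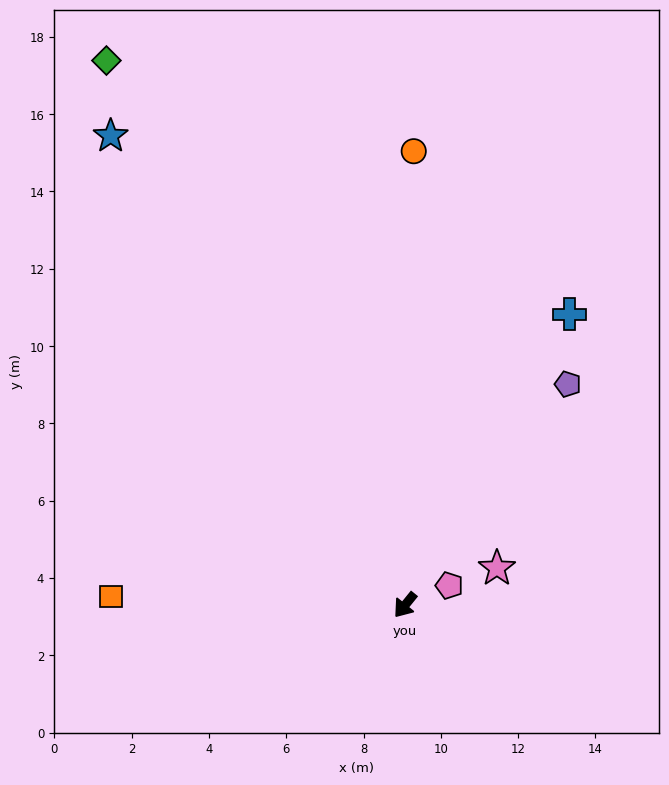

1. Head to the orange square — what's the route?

turn right 53°, forward 7.6 m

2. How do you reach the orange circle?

turn right 142°, forward 11.7 m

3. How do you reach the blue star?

turn right 109°, forward 14.3 m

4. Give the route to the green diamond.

turn right 112°, forward 16.1 m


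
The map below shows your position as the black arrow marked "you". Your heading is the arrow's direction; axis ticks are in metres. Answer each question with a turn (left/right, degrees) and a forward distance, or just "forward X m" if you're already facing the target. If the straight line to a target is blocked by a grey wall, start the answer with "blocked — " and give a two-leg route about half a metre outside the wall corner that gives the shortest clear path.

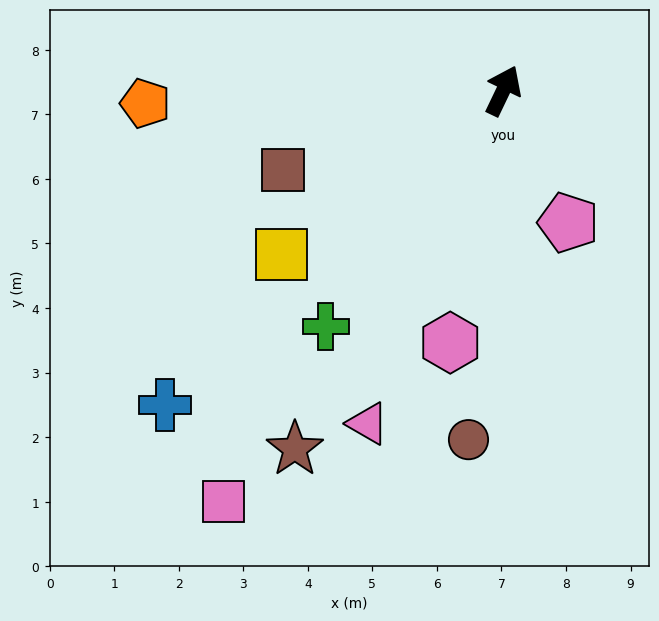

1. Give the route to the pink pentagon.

turn right 128°, forward 2.3 m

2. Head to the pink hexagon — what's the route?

turn right 166°, forward 4.0 m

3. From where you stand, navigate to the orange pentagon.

turn left 118°, forward 5.5 m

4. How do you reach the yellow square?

turn left 152°, forward 4.3 m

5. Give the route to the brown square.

turn left 135°, forward 3.6 m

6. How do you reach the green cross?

turn left 169°, forward 4.6 m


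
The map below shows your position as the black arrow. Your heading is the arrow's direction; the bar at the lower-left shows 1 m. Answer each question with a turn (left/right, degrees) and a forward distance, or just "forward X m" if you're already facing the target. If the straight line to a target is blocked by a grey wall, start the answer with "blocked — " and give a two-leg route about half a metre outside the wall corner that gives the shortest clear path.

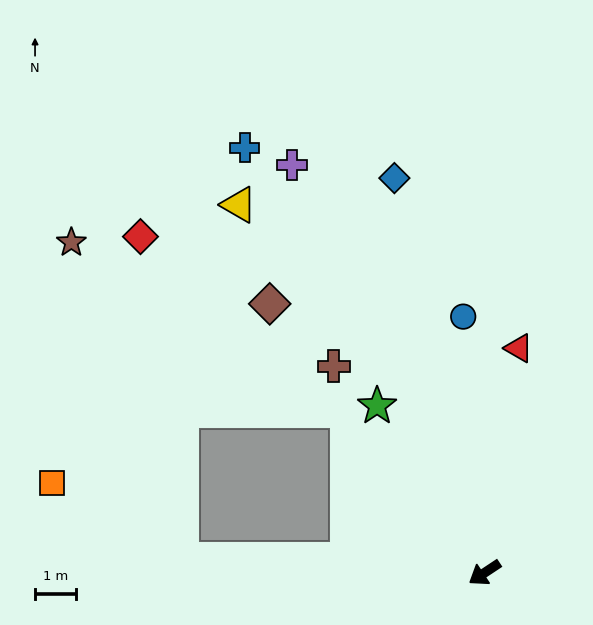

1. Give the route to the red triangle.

turn right 132°, forward 5.5 m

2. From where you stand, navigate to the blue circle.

turn right 119°, forward 6.3 m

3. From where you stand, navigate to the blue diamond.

turn right 111°, forward 9.9 m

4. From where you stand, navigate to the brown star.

blocked — turn right 36°, forward 7.4 m, then turn right 68°, forward 8.2 m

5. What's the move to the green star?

turn right 91°, forward 4.8 m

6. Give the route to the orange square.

blocked — turn right 36°, forward 7.4 m, then turn right 28°, forward 3.7 m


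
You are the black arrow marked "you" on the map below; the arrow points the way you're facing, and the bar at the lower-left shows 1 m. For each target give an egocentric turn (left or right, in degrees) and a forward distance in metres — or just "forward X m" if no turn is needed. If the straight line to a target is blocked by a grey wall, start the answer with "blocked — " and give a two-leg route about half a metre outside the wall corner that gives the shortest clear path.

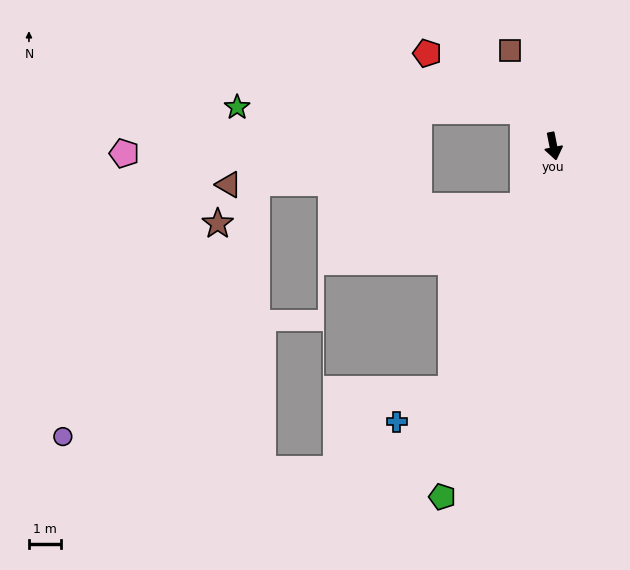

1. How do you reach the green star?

blocked — turn right 151°, forward 1.5 m, then turn left 49°, forward 9.0 m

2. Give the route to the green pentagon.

turn right 29°, forward 11.6 m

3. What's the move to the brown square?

turn right 167°, forward 3.3 m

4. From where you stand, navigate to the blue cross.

blocked — turn right 34°, forward 8.3 m, then turn right 36°, forward 2.0 m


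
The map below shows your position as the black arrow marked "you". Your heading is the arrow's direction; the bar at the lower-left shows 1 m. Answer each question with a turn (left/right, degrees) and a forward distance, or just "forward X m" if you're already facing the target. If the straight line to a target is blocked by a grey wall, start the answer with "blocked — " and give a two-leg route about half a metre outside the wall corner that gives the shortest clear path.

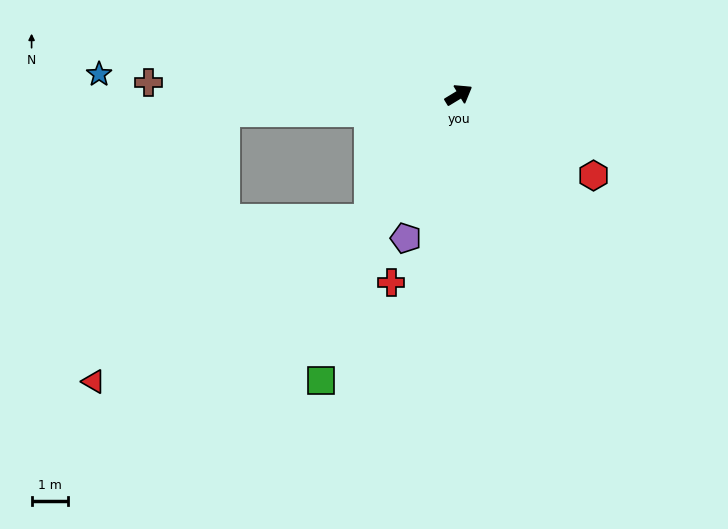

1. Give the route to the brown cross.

turn left 146°, forward 8.6 m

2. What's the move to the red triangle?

blocked — turn right 157°, forward 4.3 m, then turn right 24°, forward 8.9 m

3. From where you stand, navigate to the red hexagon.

turn right 62°, forward 4.4 m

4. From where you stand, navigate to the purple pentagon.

turn right 142°, forward 4.2 m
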